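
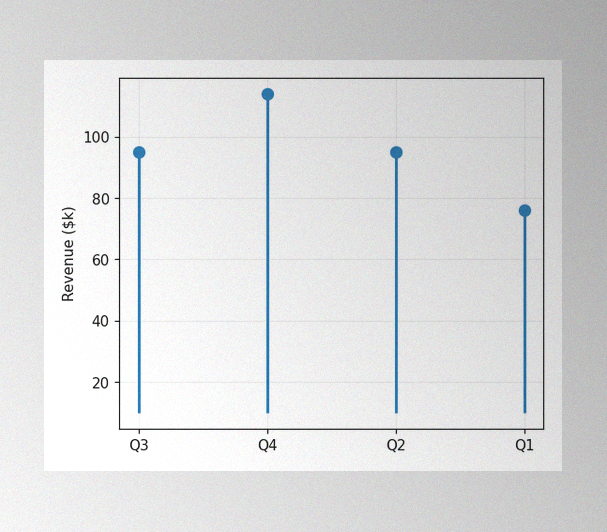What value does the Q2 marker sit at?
The image has some photo noise and uneven lighting. The Q2 marker sits at $95k.

$95k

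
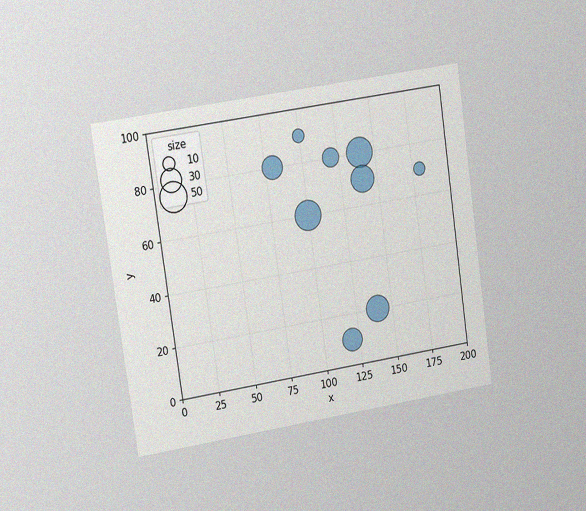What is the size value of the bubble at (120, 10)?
The chart is tilted about 8° counter-clockwise and viewed slightly from the left, with some photo noise. Matching the bubble at (120, 10) against the size legend gives 30.

30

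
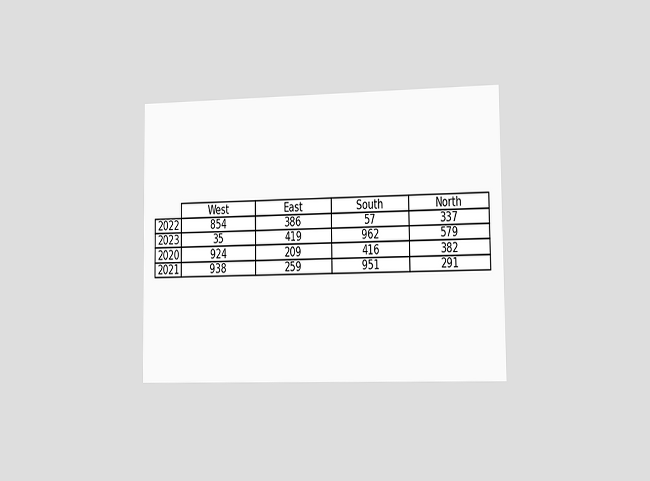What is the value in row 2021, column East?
The chart is viewed slightly from the right. The (2021, East) cell reads 259.

259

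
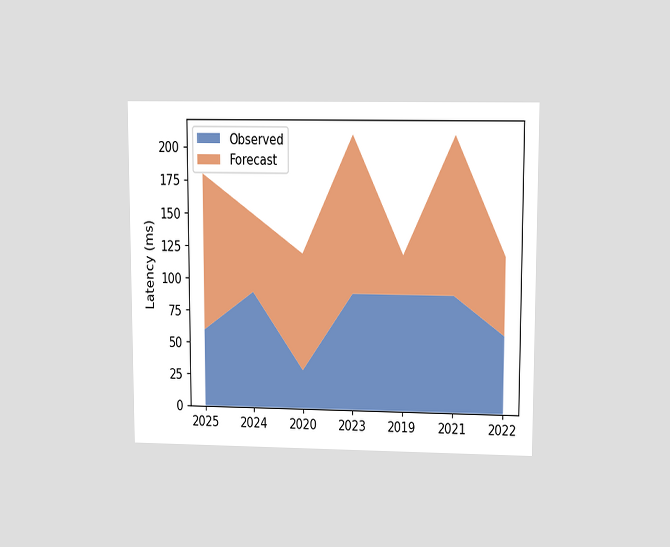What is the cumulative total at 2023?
The chart is viewed at a slight angle. The stacked total at 2023 reaches 210ms.

210ms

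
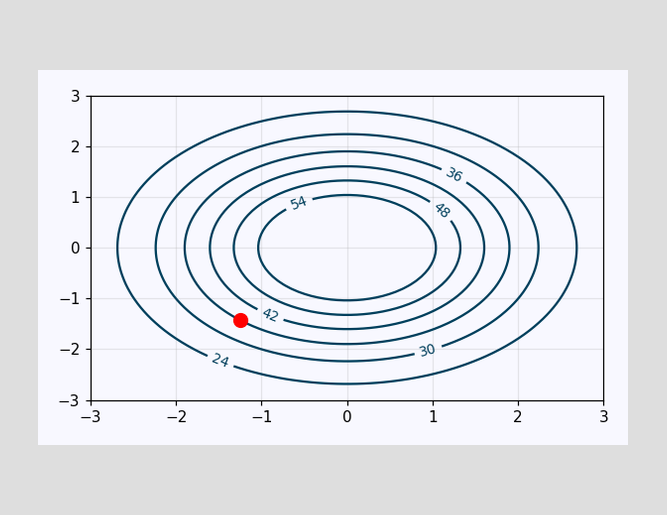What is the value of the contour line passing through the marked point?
36

The marked point sits on the contour labelled 36.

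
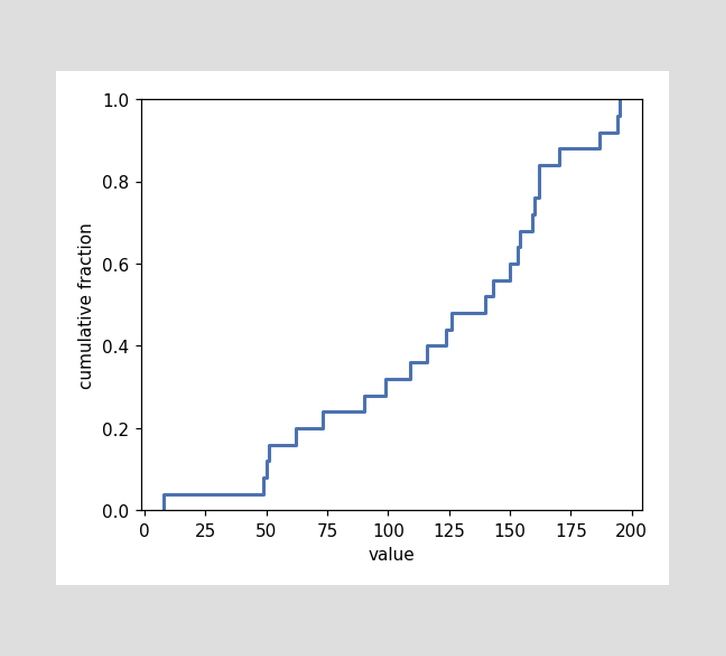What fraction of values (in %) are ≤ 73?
At x=73 the ECDF step is at 24%.

24%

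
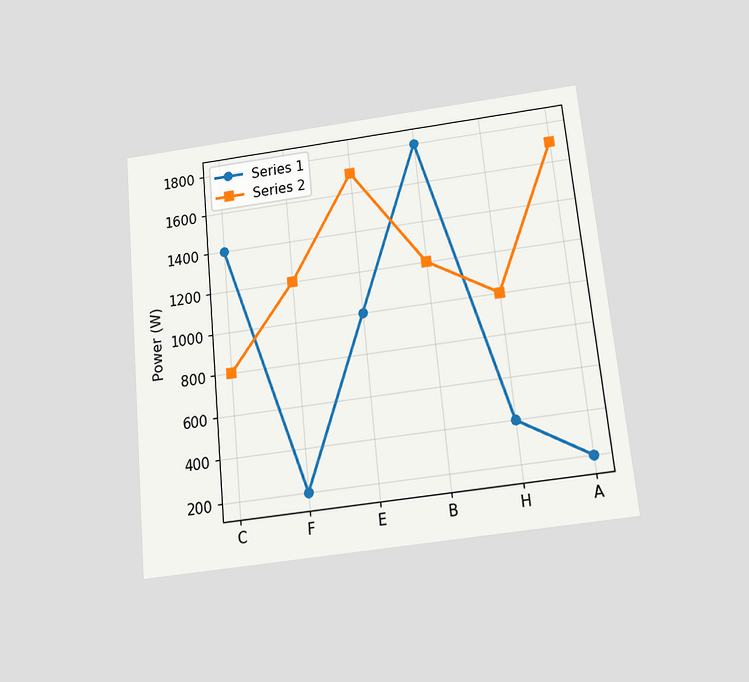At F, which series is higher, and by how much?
Series 2, by 1000W

The chart is tilted about 6° counter-clockwise and viewed slightly from below. At F, Series 2 sits above the other line by 1000W.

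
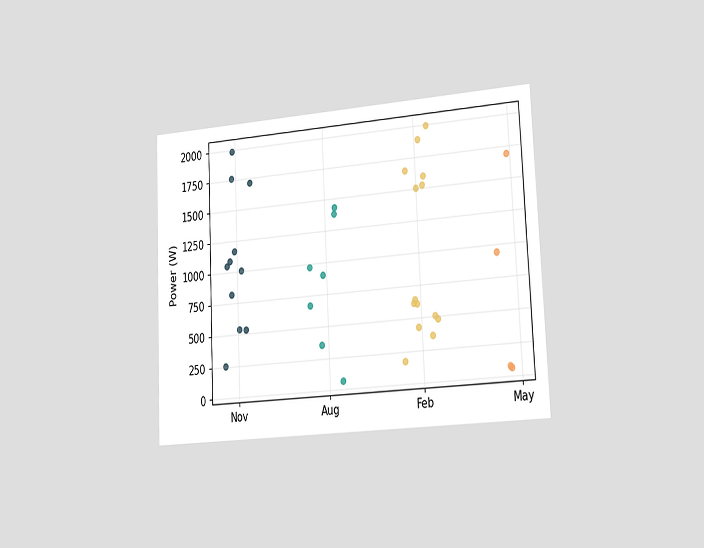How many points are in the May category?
4

The chart is tilted about 3° counter-clockwise and viewed slightly from the right. Counting the markers in the May column gives 4.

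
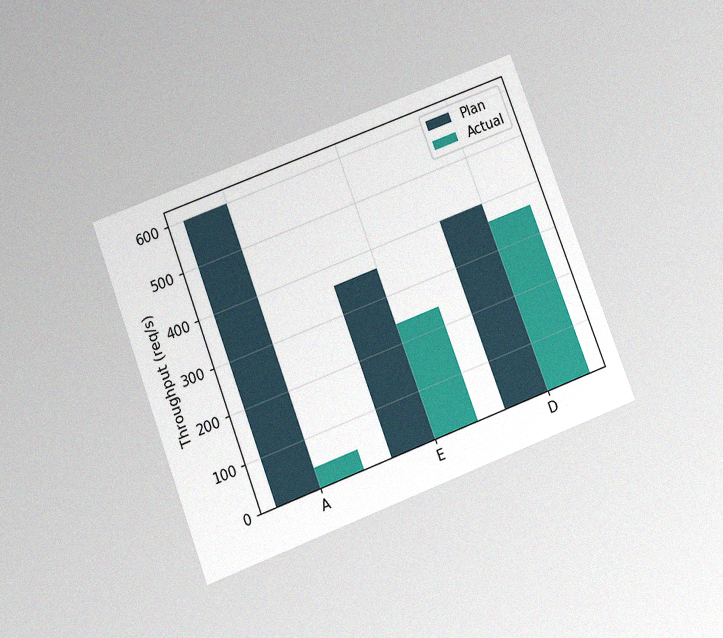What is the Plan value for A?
600req/s

The chart is tilted about 21° counter-clockwise and viewed slightly from below, with some photo noise. The Plan bar at A reaches 600req/s on the y-axis.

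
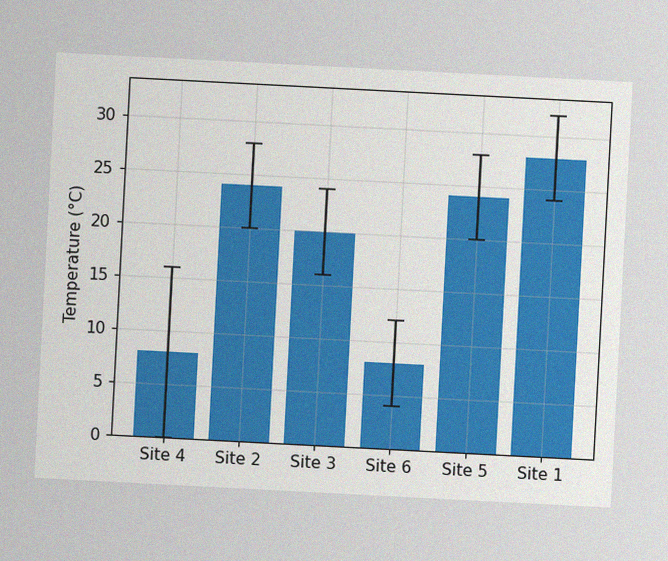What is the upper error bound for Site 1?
The chart is tilted about 3° clockwise, with some photo noise. The Site 1 bar's upper whisker reaches 32°C.

32°C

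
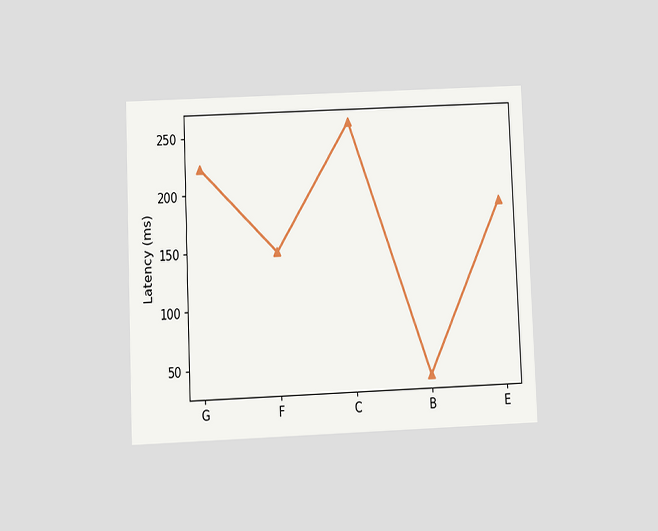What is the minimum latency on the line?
37ms

The chart is tilted about 2° counter-clockwise and viewed at a slight angle. The lowest point is at B, and reading across to the y-axis gives 37ms.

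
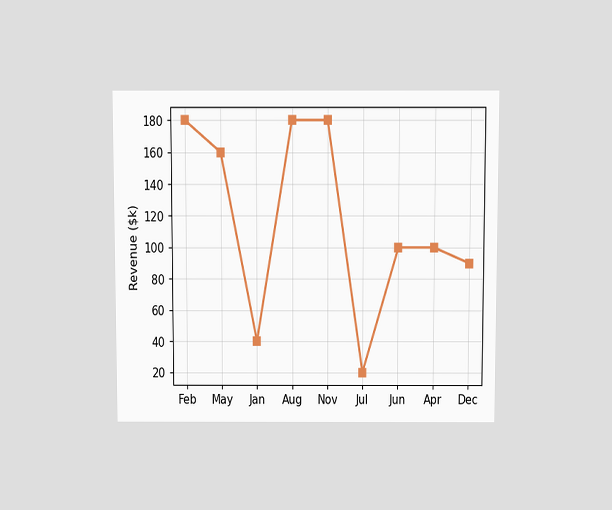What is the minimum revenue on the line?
The chart is viewed slightly from above. The lowest point is at Jul, and reading across to the y-axis gives $20k.

$20k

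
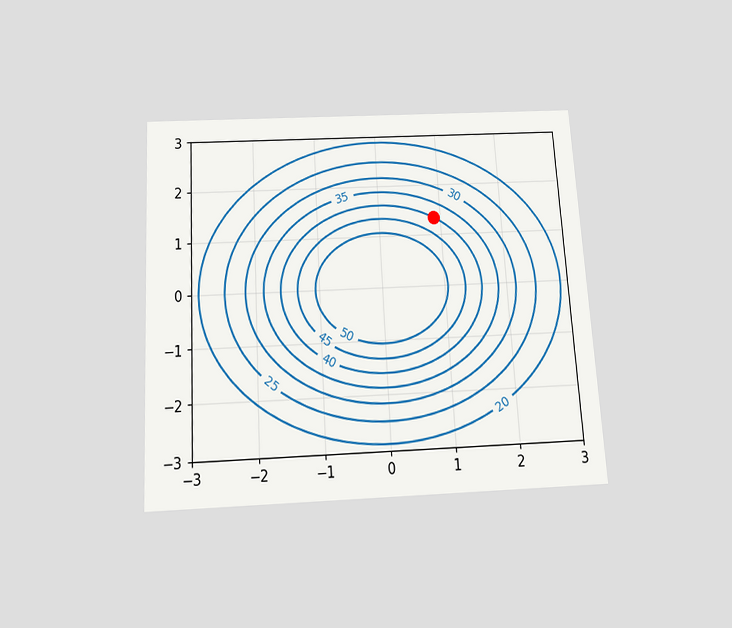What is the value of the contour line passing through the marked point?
40

The chart is tilted about 3° counter-clockwise and viewed slightly from below. The marked point sits on the contour labelled 40.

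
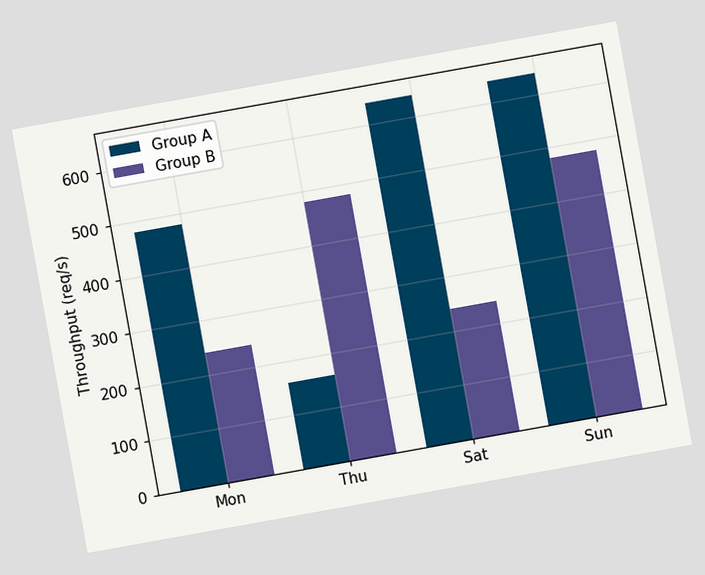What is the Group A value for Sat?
The chart is tilted about 10° counter-clockwise. The Group A bar at Sat reaches 640req/s on the y-axis.

640req/s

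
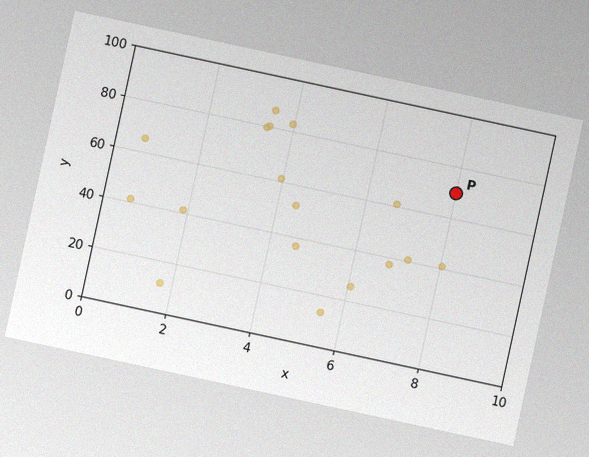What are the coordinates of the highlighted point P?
The chart is tilted about 12° clockwise, with some photo noise. Following the gridlines from P to each axis, P sits at (8, 70).

(8, 70)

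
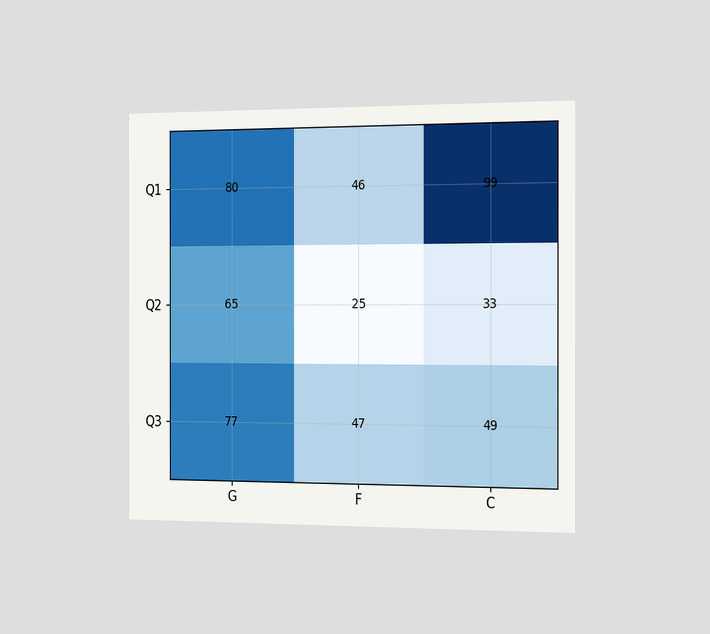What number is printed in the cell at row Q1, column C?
99

The chart is viewed slightly from the right. The (Q1, C) cell reads 99.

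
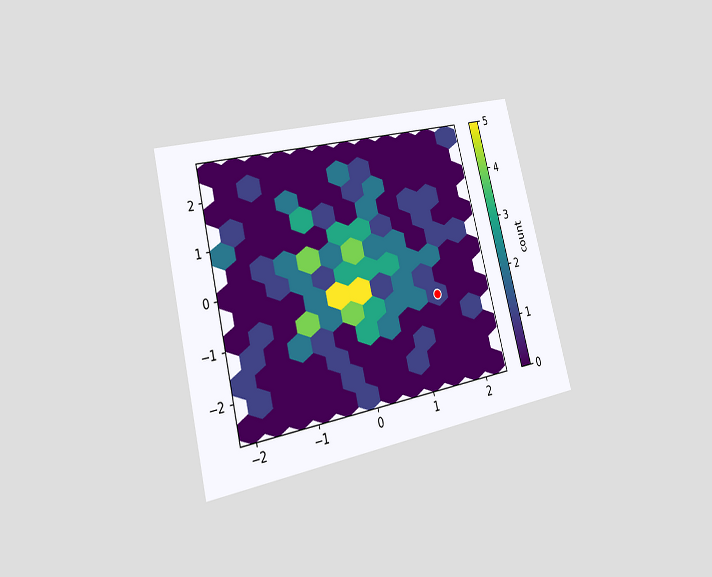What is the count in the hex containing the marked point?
The chart is tilted about 14° counter-clockwise and viewed slightly from the left. The marked hex reads 1 on the colorbar.

1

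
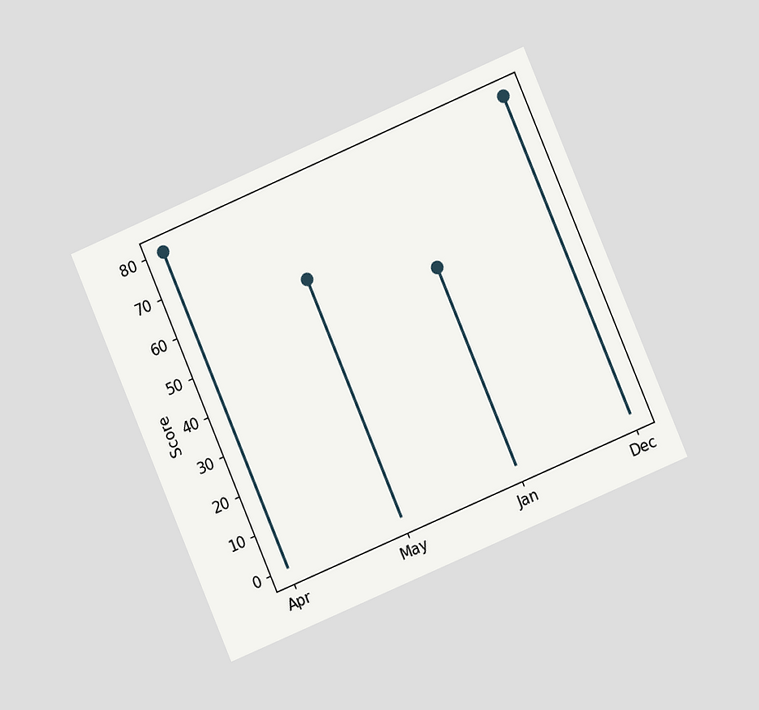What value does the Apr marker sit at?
The chart is tilted about 23° counter-clockwise and viewed at a slight angle. The Apr marker sits at 80.

80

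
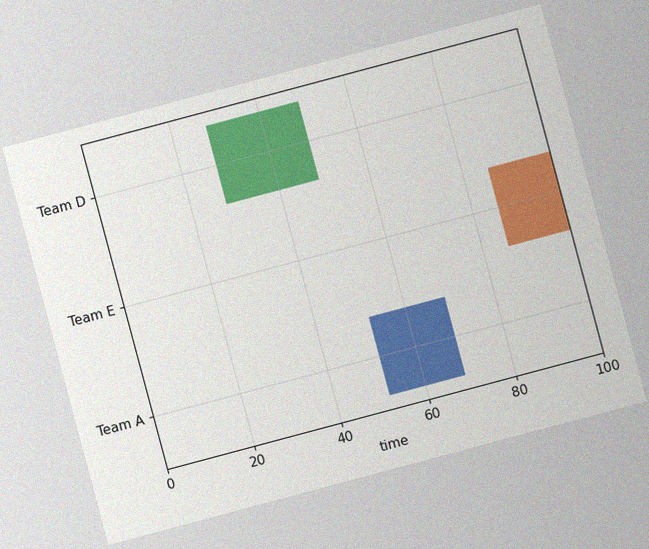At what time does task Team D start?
28

The chart is tilted about 15° counter-clockwise, with some photo noise. The Team D bar begins at t=28.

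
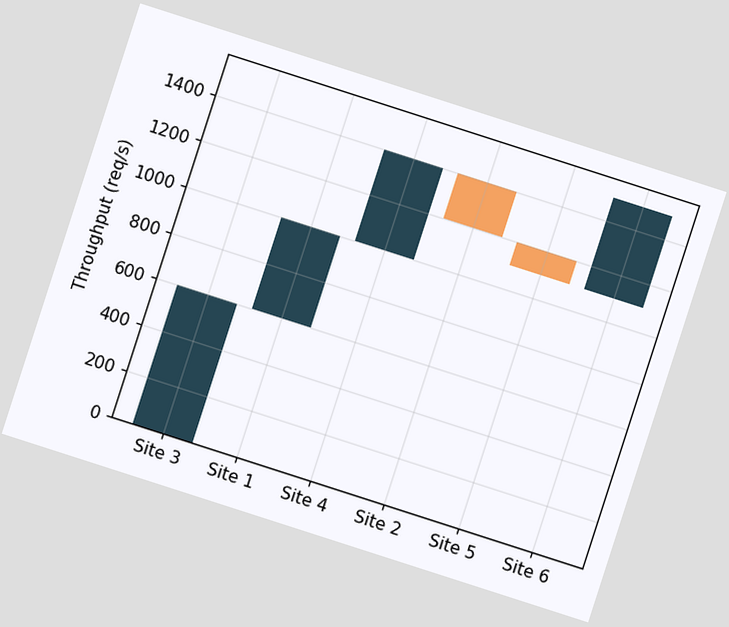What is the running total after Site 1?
The chart is tilted about 18° clockwise. After Site 1 the running total reaches 1000req/s.

1000req/s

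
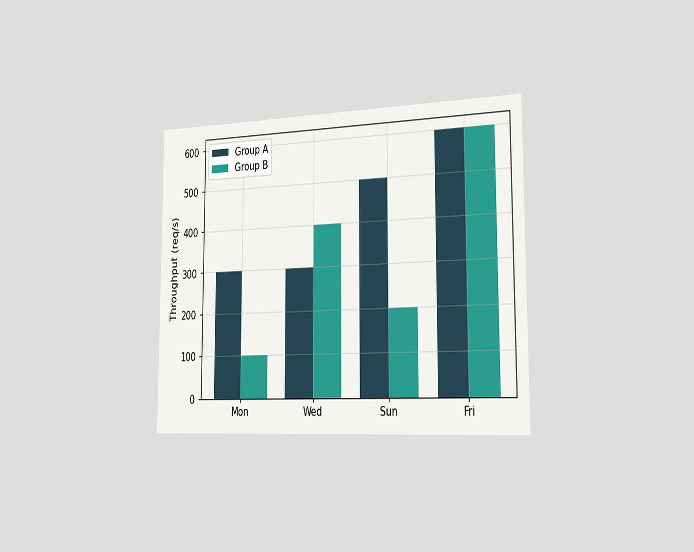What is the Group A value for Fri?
600req/s

The chart is viewed slightly from the right. The Group A bar at Fri reaches 600req/s on the y-axis.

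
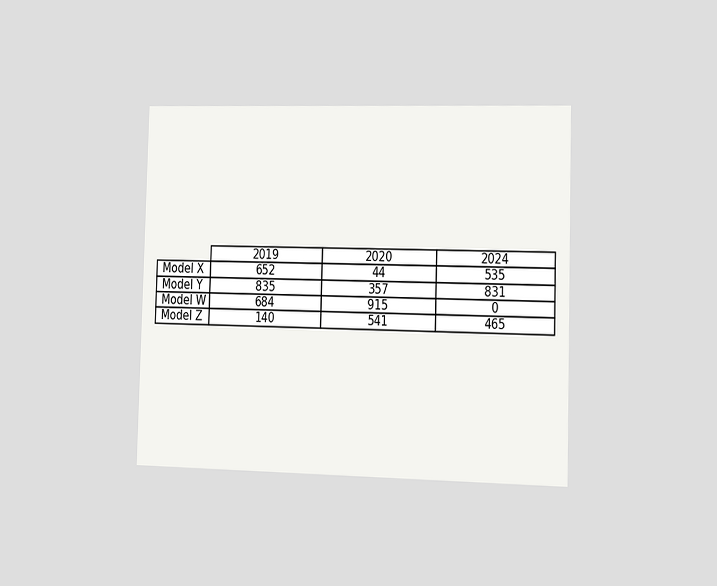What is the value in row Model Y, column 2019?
835

The chart is viewed slightly from the right. The (Model Y, 2019) cell reads 835.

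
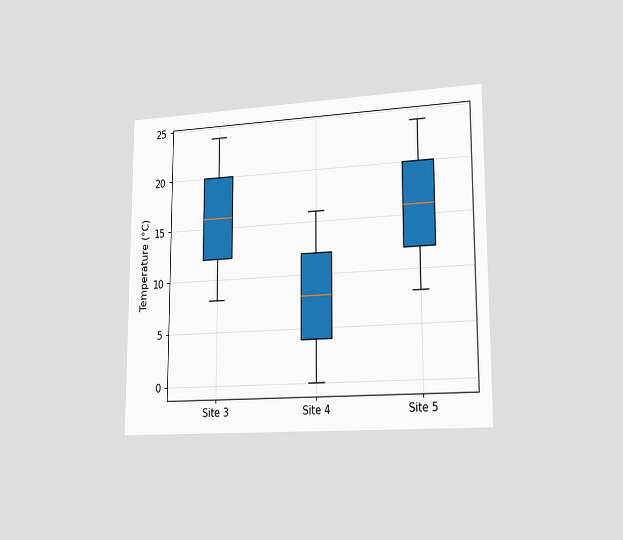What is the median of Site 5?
16°C

The chart is viewed slightly from the right. The median line in the Site 5 box sits at 16°C.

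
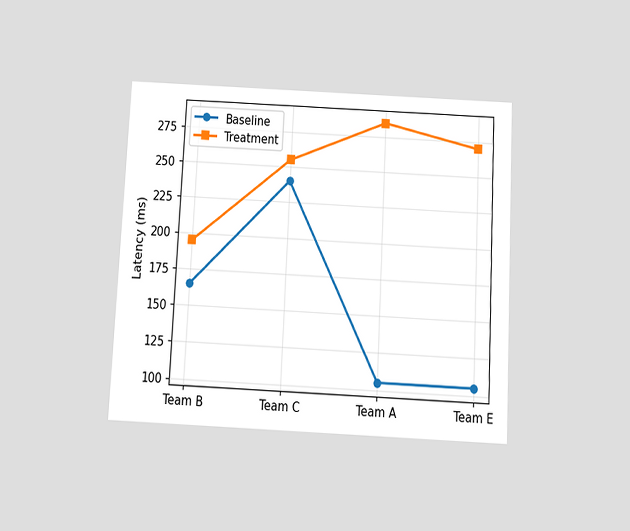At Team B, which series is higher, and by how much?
Treatment, by 30ms

The chart is tilted about 3° clockwise and viewed slightly from below. At Team B, Treatment sits above the other line by 30ms.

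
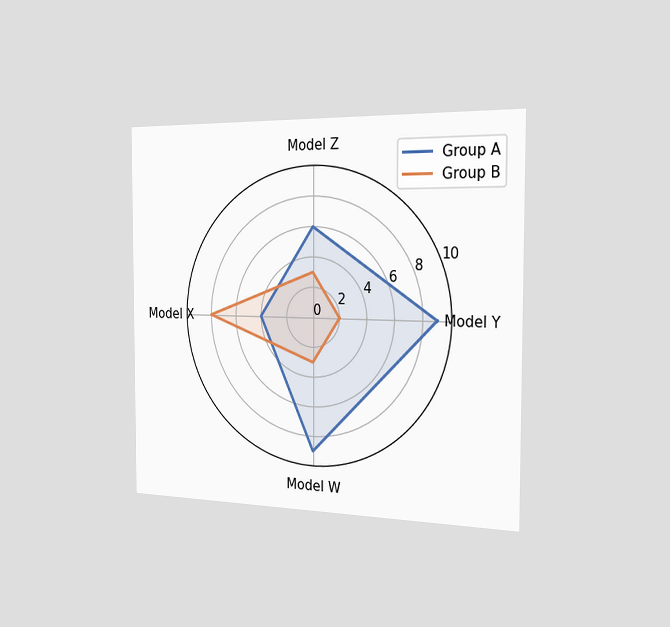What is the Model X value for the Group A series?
4

The chart is viewed slightly from the right. On the Model X axis, Group A reaches 4.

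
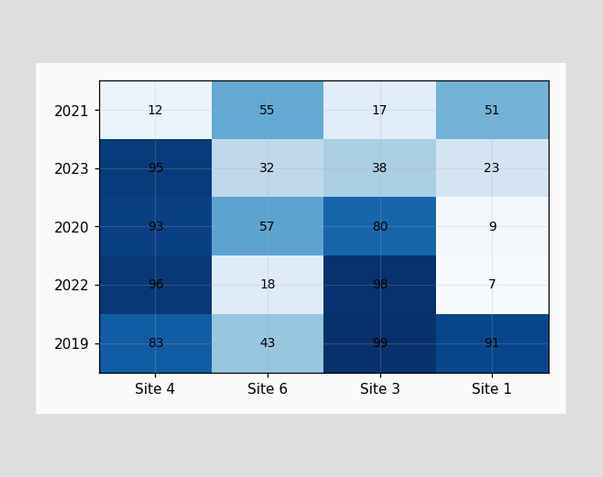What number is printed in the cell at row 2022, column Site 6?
The (2022, Site 6) cell reads 18.

18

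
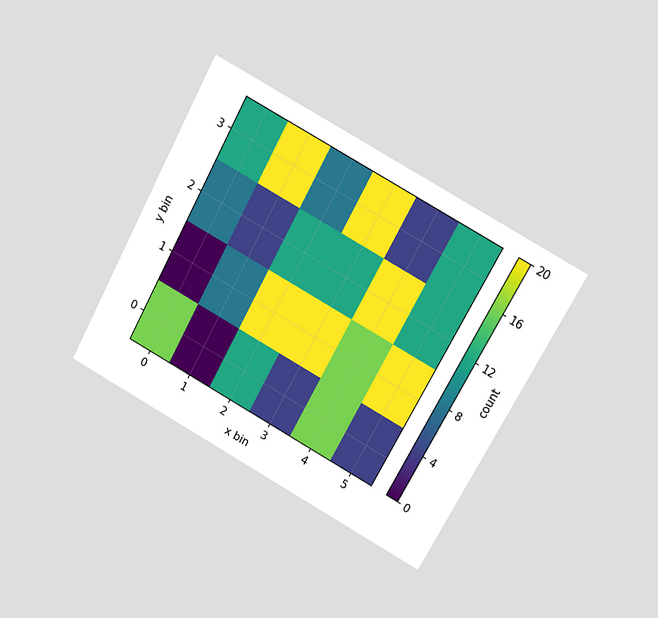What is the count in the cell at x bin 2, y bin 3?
The chart is tilted about 29° clockwise and viewed at a slight angle. Matching the cell (2, 3) against the colorbar gives 8.

8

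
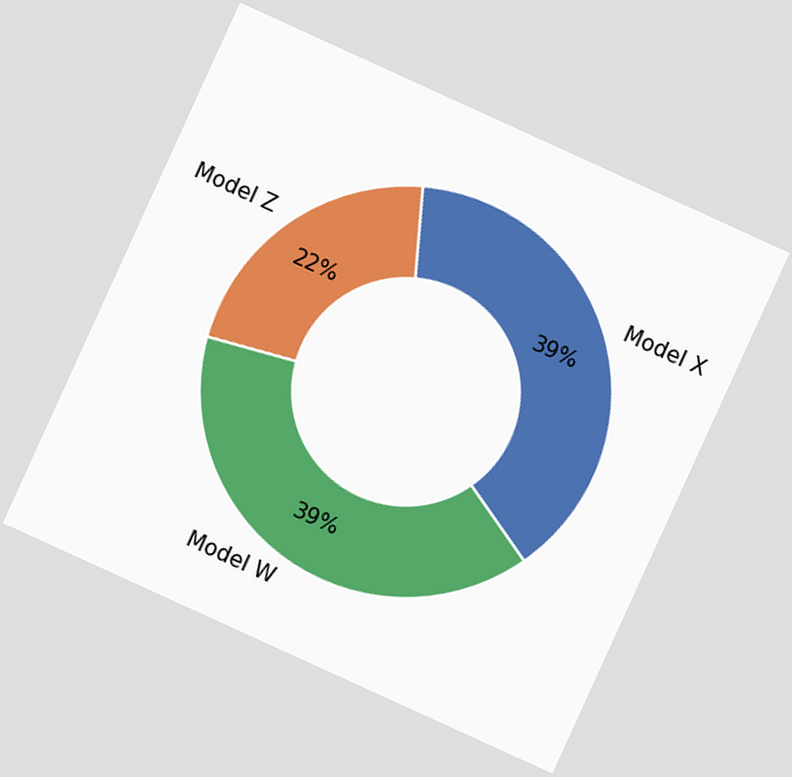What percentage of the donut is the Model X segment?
The chart is tilted about 25° clockwise. The Model X segment takes up 39% of the ring.

39%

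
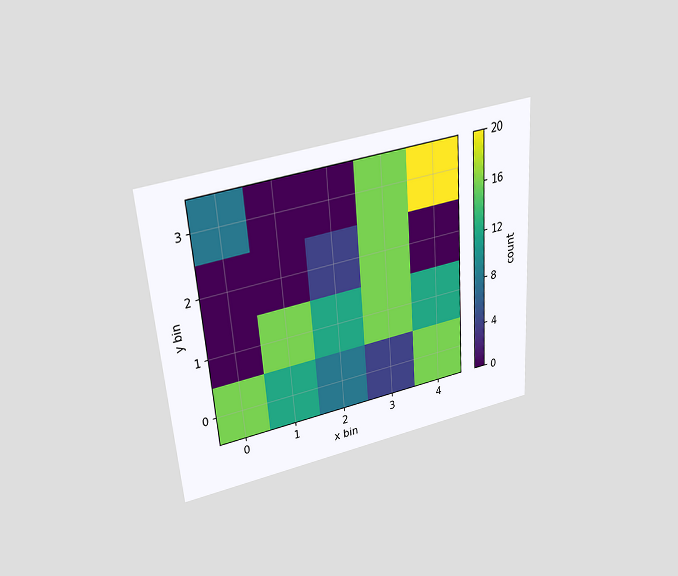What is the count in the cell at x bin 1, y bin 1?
The chart is tilted about 4° counter-clockwise and viewed slightly from above. Matching the cell (1, 1) against the colorbar gives 16.

16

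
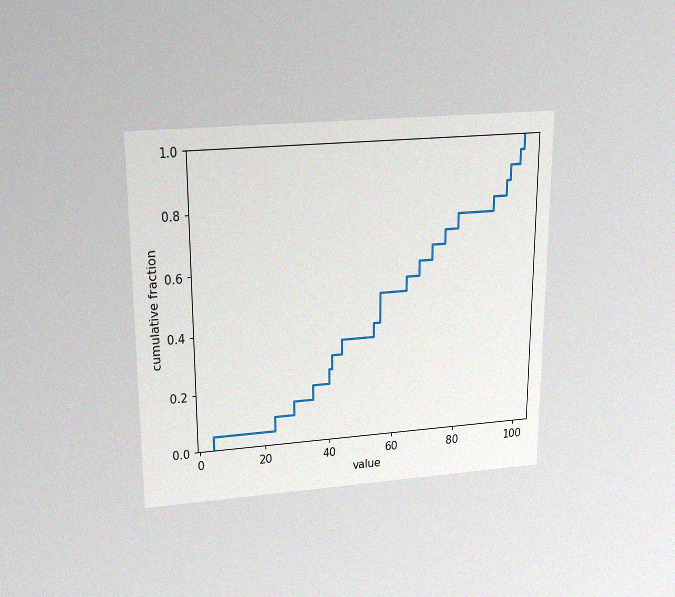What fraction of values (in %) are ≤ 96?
The chart is viewed slightly from above, with some photo noise. At x=96 the ECDF step is at 90%.

90%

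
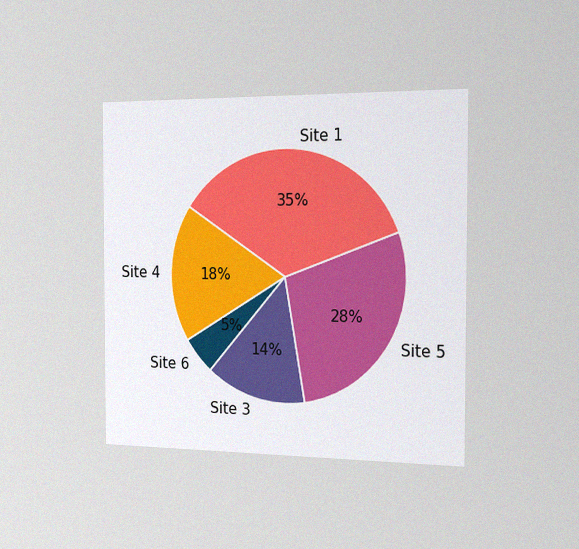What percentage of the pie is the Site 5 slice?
The chart is viewed slightly from the right, with some photo noise. The Site 5 slice takes up 28% of the pie.

28%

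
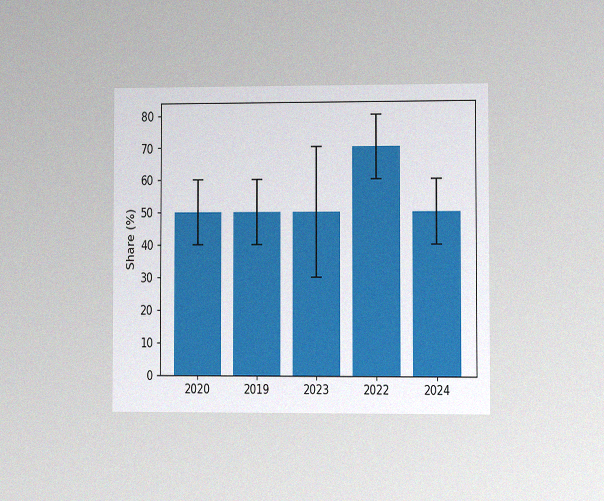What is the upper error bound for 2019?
The chart is viewed at a slight angle, with some photo noise. The 2019 bar's upper whisker reaches 60%.

60%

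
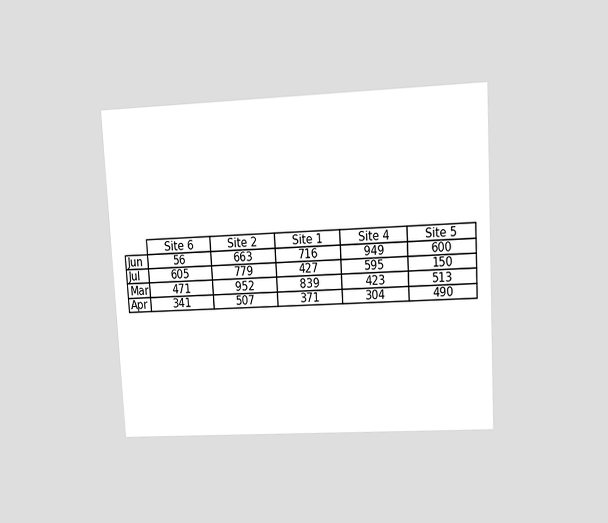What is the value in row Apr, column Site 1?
The chart is tilted about 3° counter-clockwise and viewed at a slight angle. The (Apr, Site 1) cell reads 371.

371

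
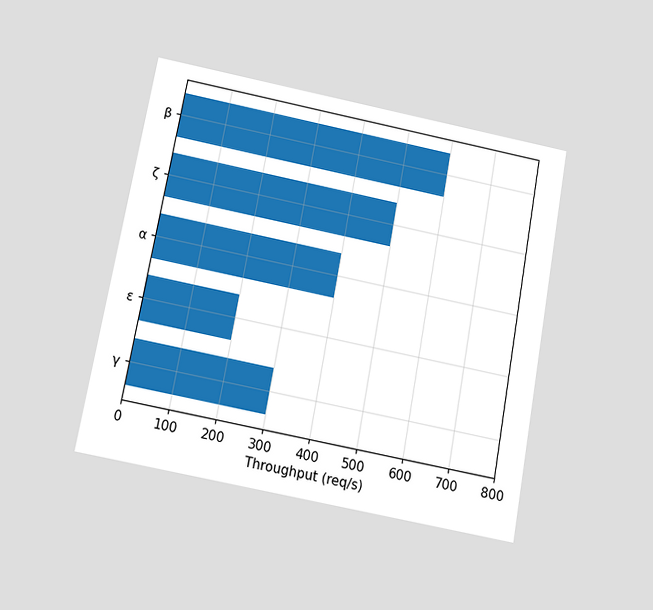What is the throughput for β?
600req/s

The chart is tilted about 10° clockwise and viewed slightly from below. Reading along the chart's x-axis, the β bar reaches 600req/s.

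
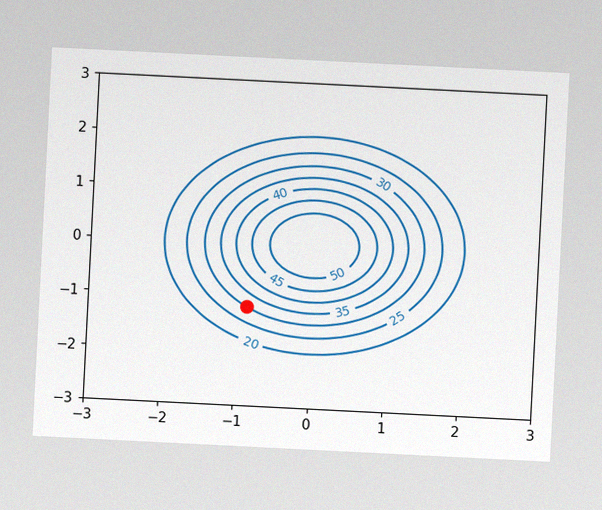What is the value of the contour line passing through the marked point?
The chart is tilted about 3° clockwise, with some photo noise. The marked point sits on the contour labelled 30.

30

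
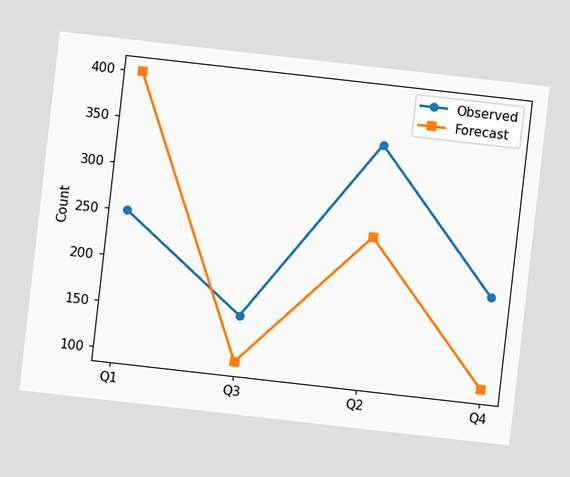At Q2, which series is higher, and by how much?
Observed, by 100

The chart is tilted about 6° clockwise. At Q2, Observed sits above the other line by 100.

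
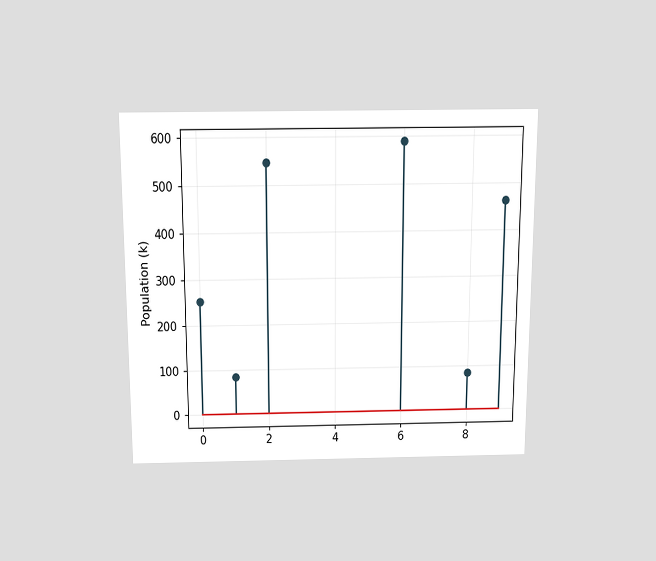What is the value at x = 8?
The chart is viewed slightly from above. The stem at x=8 reaches 84k.

84k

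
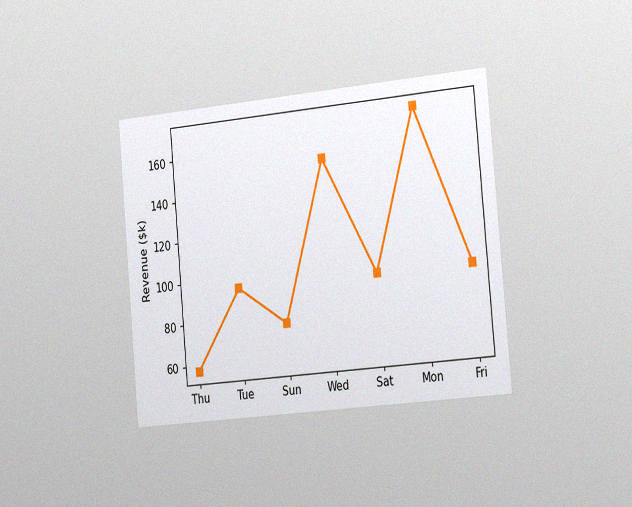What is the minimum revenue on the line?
$57k

The chart is tilted about 5° counter-clockwise and viewed slightly from the right, with some photo noise. The lowest point is at Thu, and reading across to the y-axis gives $57k.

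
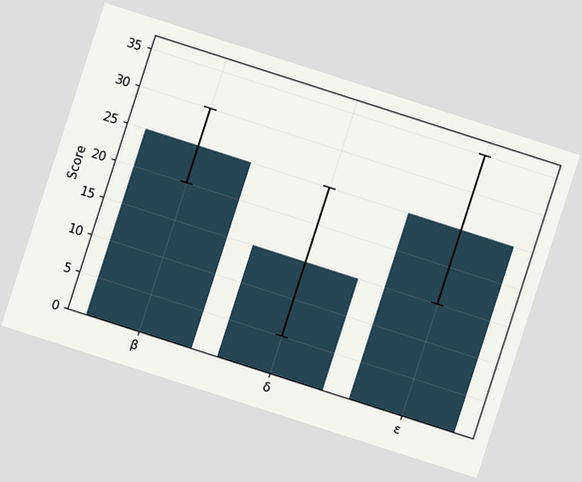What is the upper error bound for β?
30

The chart is tilted about 18° clockwise. The β bar's upper whisker reaches 30.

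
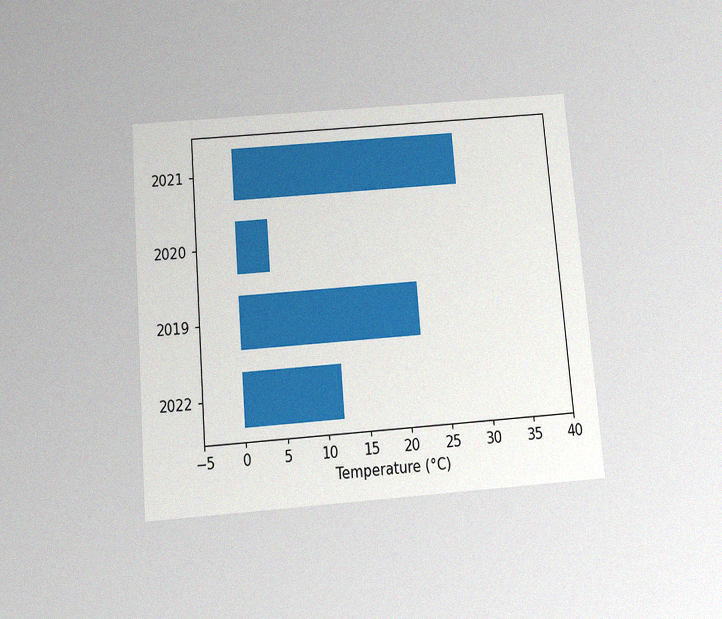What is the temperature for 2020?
The chart is tilted about 5° counter-clockwise and viewed slightly from below, with some photo noise. Reading along the chart's x-axis, the 2020 bar reaches 4°C.

4°C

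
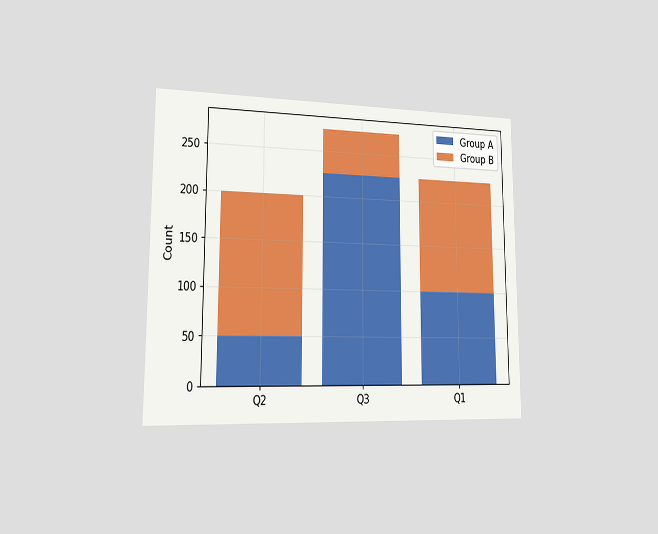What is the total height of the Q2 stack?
200

The chart is viewed slightly from the left. The Q2 stack's top reaches 200 on the y-axis.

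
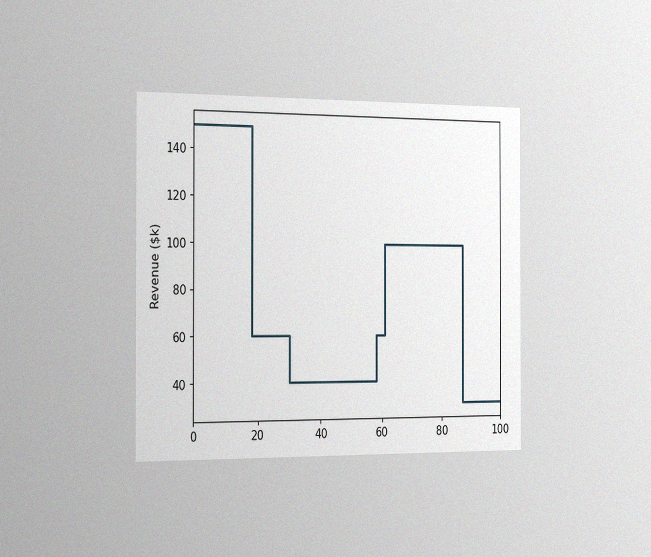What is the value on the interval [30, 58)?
The chart is viewed slightly from the left, with some photo noise. On [30, 58) the step sits at $40k.

$40k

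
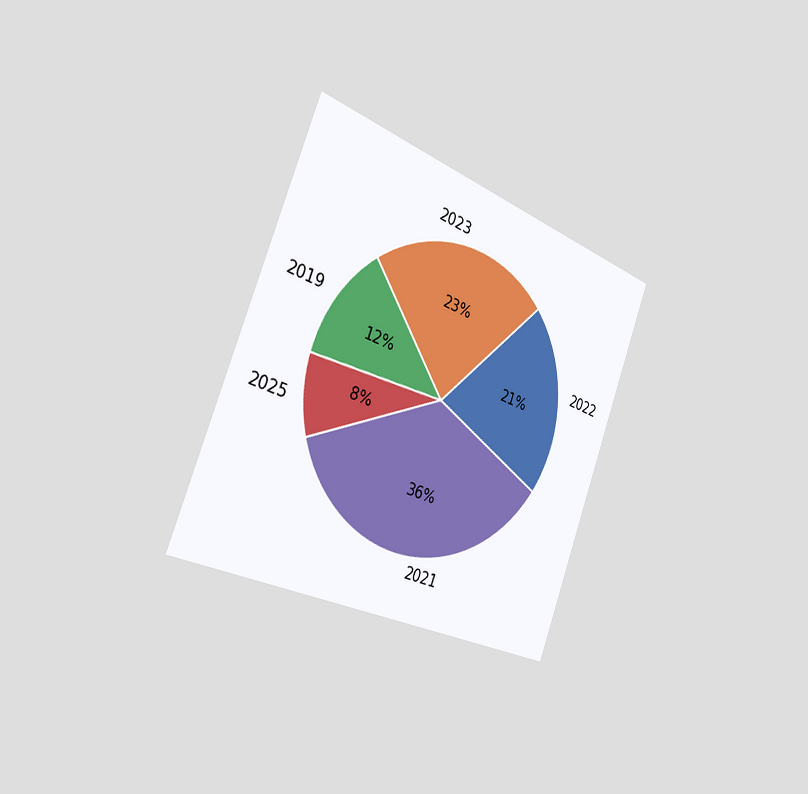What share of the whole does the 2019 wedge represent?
12%

The chart is tilted about 21° clockwise and viewed slightly from the left. The 2019 slice takes up 12% of the pie.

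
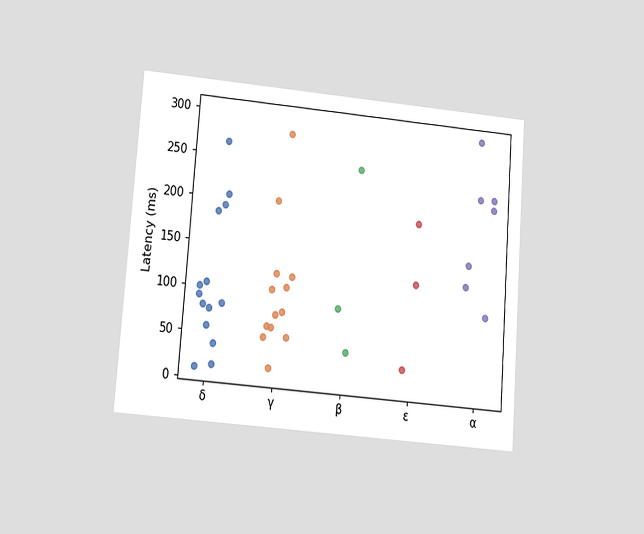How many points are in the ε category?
3

The chart is tilted about 4° clockwise and viewed slightly from below. Counting the markers in the ε column gives 3.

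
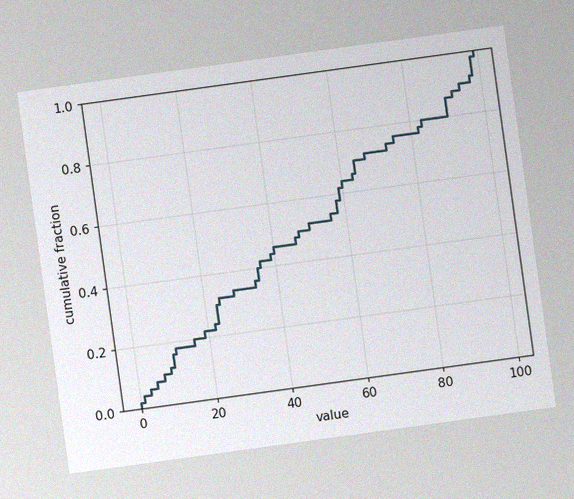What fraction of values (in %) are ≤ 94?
90%

The chart is tilted about 8° counter-clockwise, with some photo noise. At x=94 the ECDF step is at 90%.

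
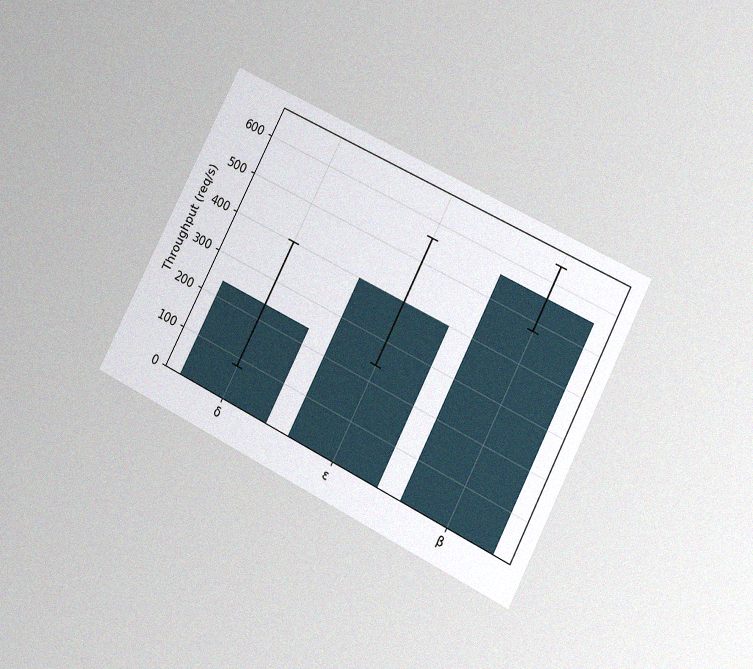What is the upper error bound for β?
640req/s

The chart is tilted about 27° clockwise and viewed at a slight angle, with some photo noise. The β bar's upper whisker reaches 640req/s.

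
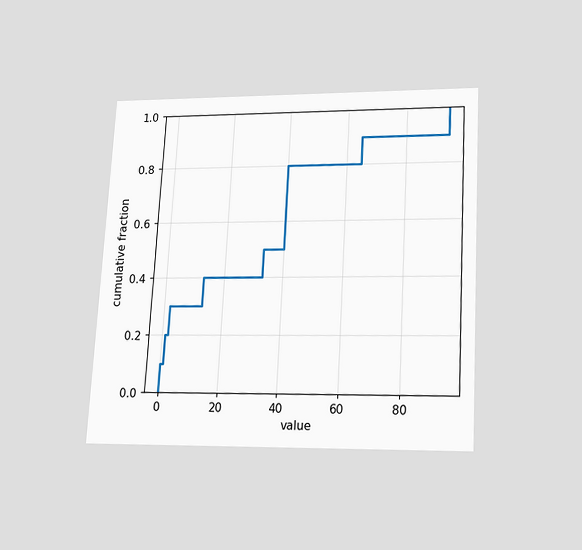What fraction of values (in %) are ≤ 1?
20%

The chart is tilted about 3° clockwise and viewed slightly from below. At x=1 the ECDF step is at 20%.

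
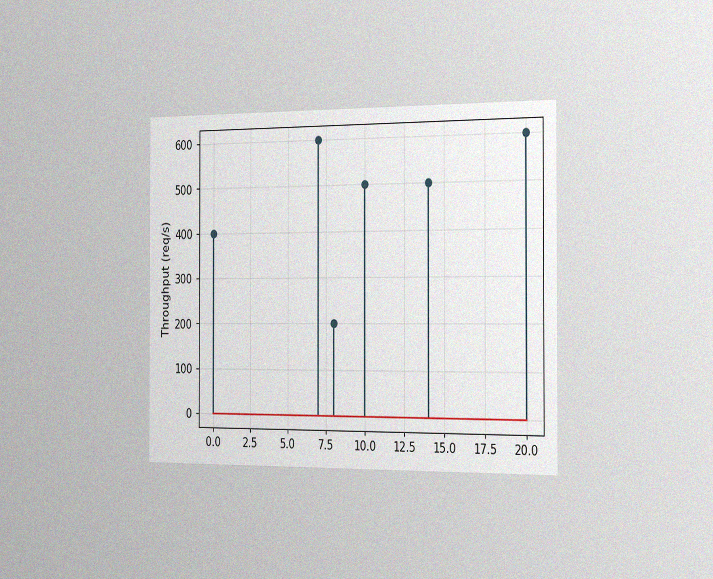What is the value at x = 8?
200req/s

The chart is viewed slightly from the right, with some photo noise. The stem at x=8 reaches 200req/s.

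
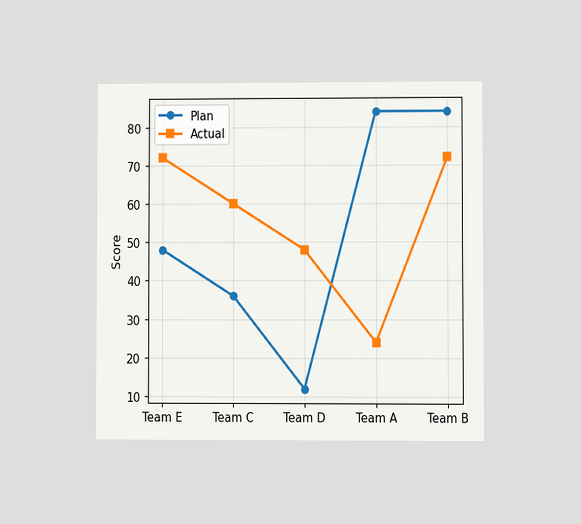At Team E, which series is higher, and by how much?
The chart is viewed at a slight angle. At Team E, Actual sits above the other line by 24.

Actual, by 24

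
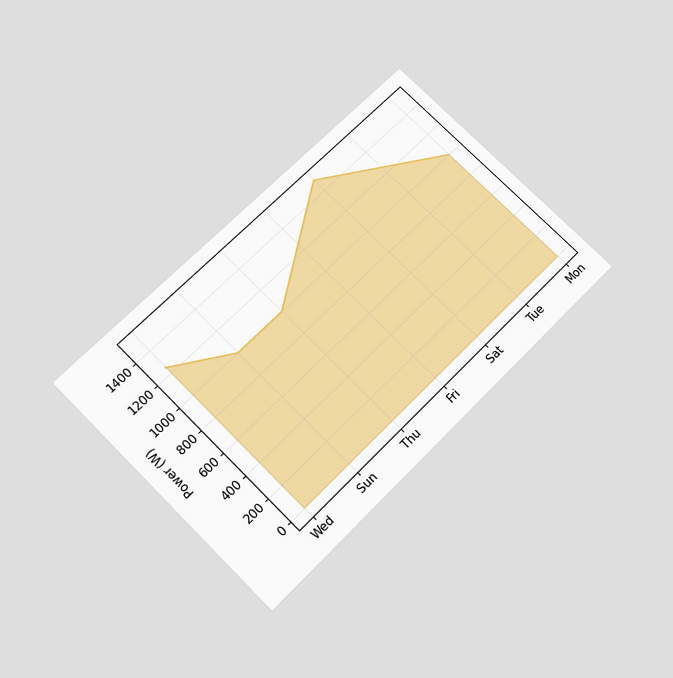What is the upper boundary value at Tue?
1250W

The chart is tilted about 45° counter-clockwise and viewed slightly from below. At Tue the upper boundary is at 1250W.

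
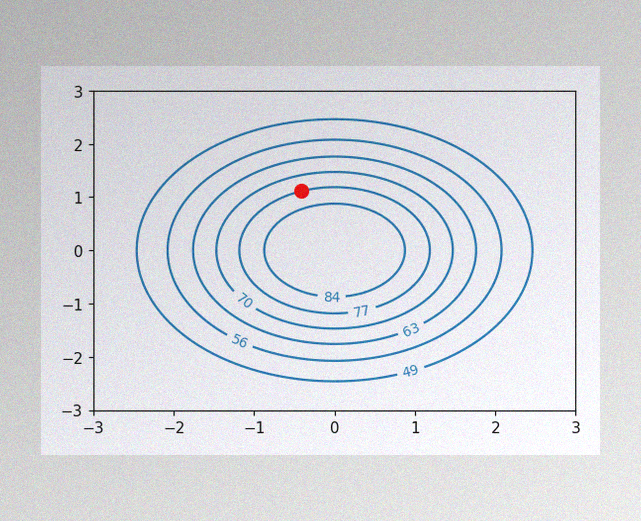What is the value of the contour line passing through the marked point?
The image has some photo noise and uneven lighting. The marked point sits on the contour labelled 77.

77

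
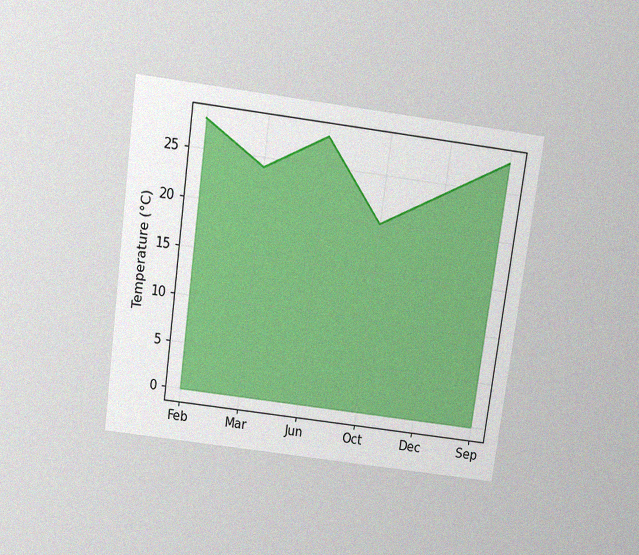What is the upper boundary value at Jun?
28°C

The chart is tilted about 8° clockwise and viewed slightly from above, with some photo noise. At Jun the upper boundary is at 28°C.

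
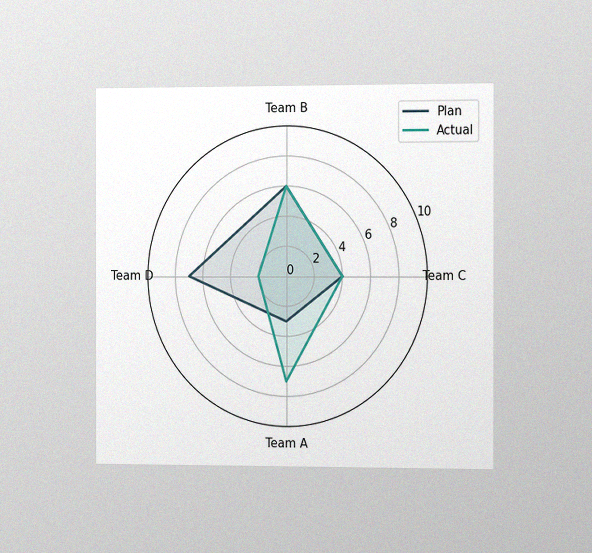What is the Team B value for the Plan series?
The chart is viewed slightly from the right, with some photo noise. On the Team B axis, Plan reaches 6.

6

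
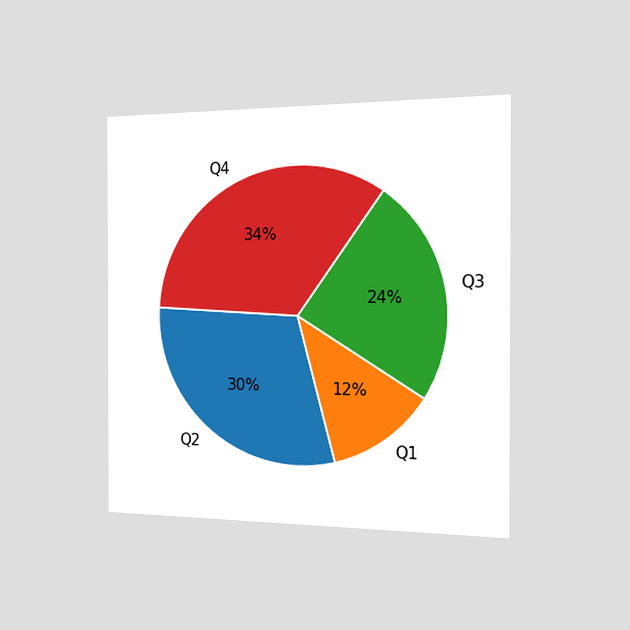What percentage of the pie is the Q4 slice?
34%

The chart is viewed slightly from the right. The Q4 slice takes up 34% of the pie.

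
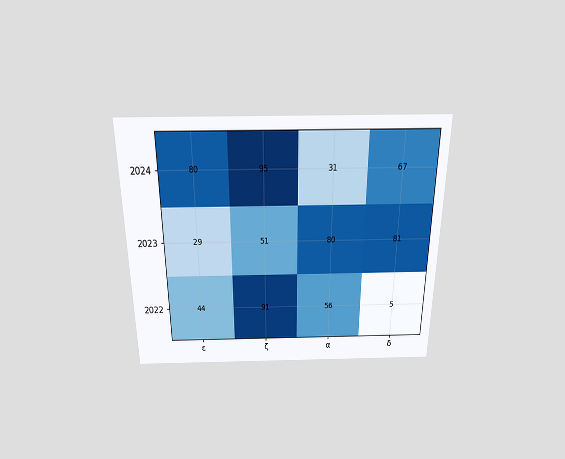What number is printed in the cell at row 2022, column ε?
The chart is viewed slightly from above. The (2022, ε) cell reads 44.

44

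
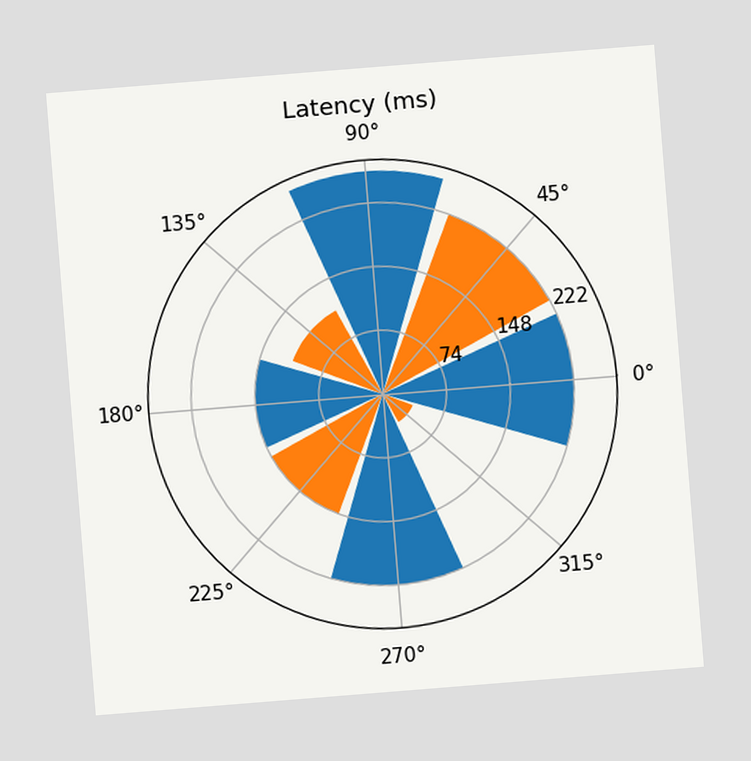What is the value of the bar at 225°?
148ms

The chart is tilted about 5° counter-clockwise. The bar at 225° reaches 148ms on the radial axis.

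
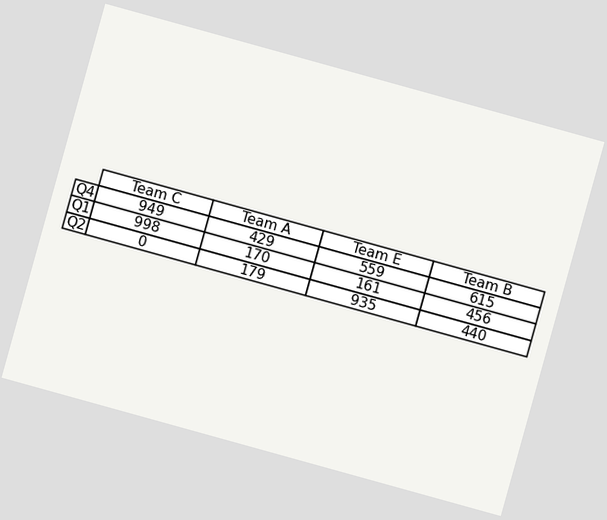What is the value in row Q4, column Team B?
615

The chart is tilted about 16° clockwise. The (Q4, Team B) cell reads 615.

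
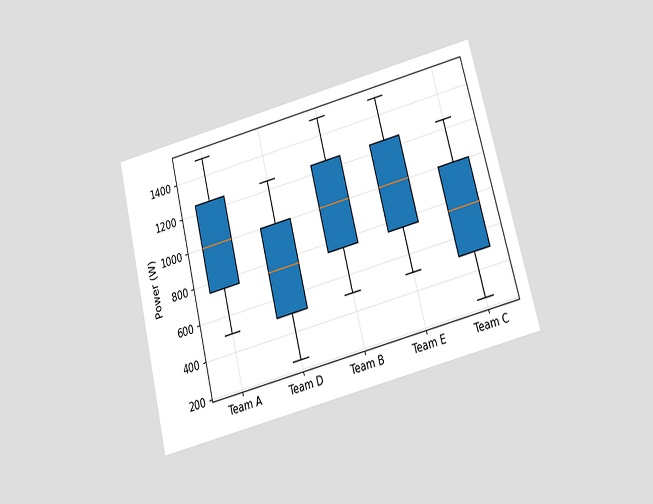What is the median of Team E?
1000W

The chart is tilted about 14° counter-clockwise and viewed at a slight angle. The median line in the Team E box sits at 1000W.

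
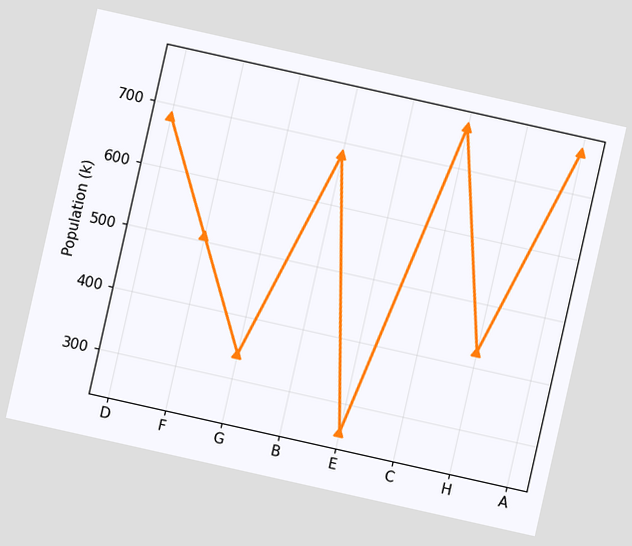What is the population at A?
765k

The chart is tilted about 13° clockwise. At A, the line is at 765k.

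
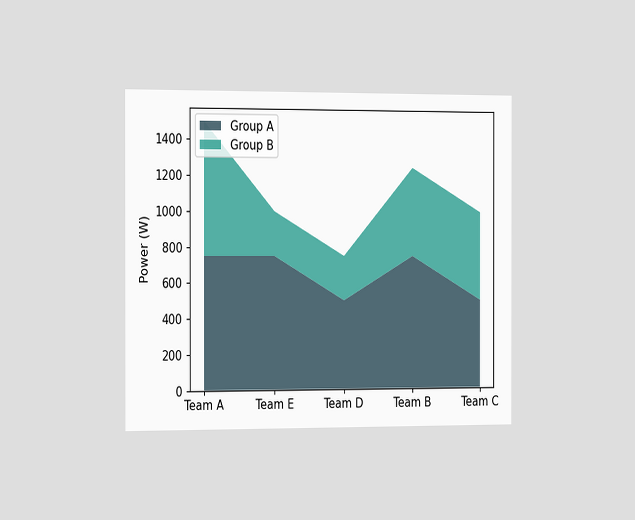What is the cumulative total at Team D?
The chart is viewed slightly from the left. The stacked total at Team D reaches 750W.

750W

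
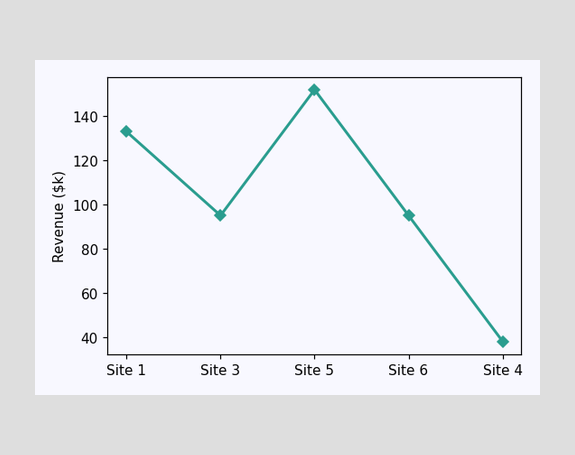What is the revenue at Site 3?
At Site 3, the line is at $95k.

$95k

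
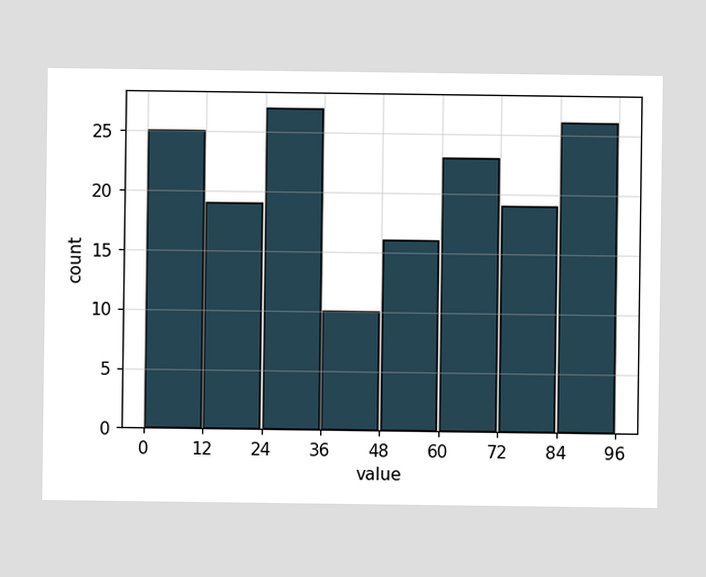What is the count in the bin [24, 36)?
27

The [24, 36) bin has height 27.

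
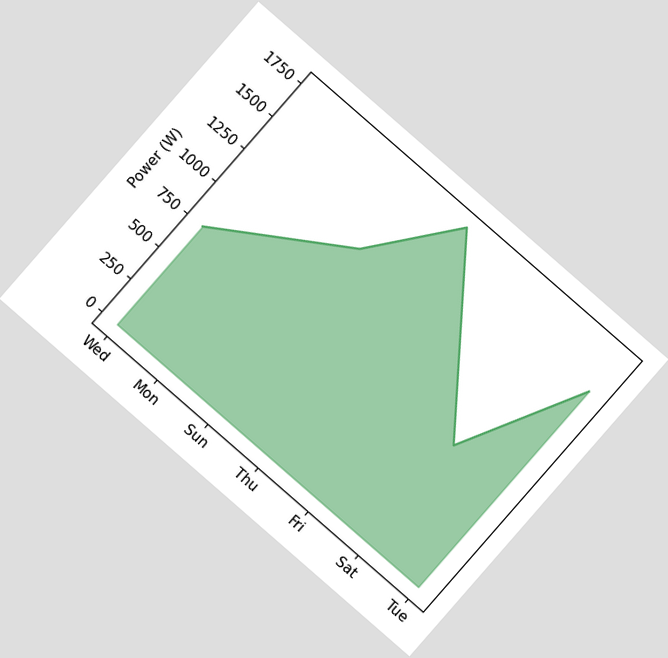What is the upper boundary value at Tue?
The chart is tilted about 41° clockwise. At Tue the upper boundary is at 1500W.

1500W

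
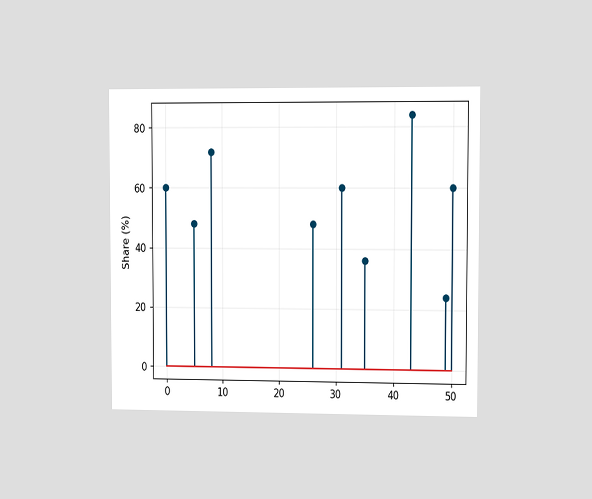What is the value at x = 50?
The chart is viewed slightly from the right. The stem at x=50 reaches 60%.

60%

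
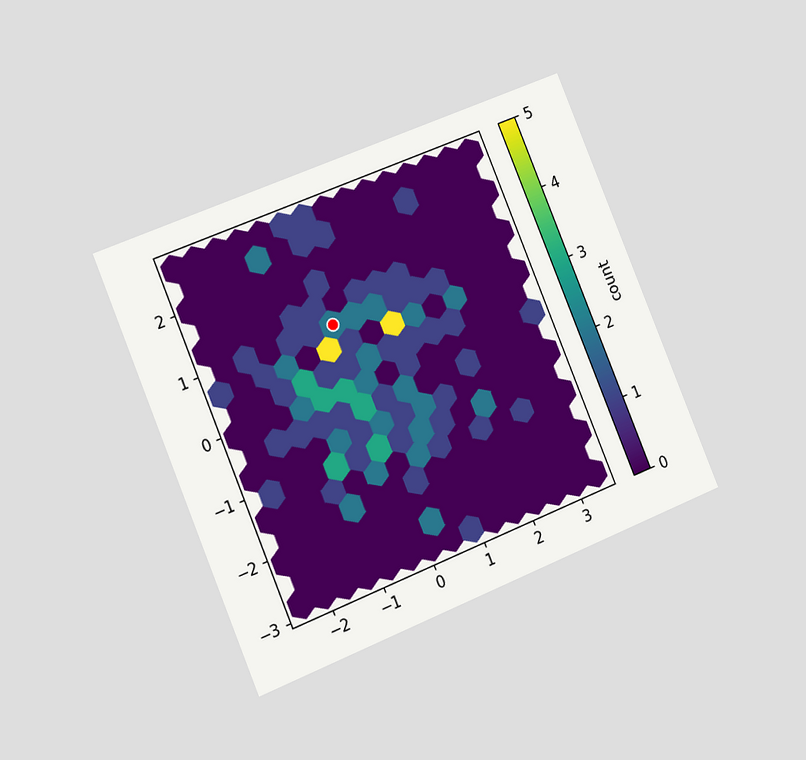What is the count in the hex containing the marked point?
2

The chart is tilted about 22° counter-clockwise and viewed slightly from the left. The marked hex reads 2 on the colorbar.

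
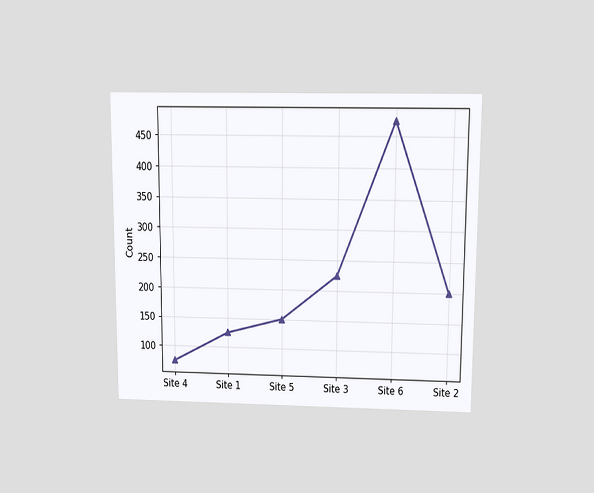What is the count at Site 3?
The chart is viewed slightly from above. At Site 3, the line is at 225.

225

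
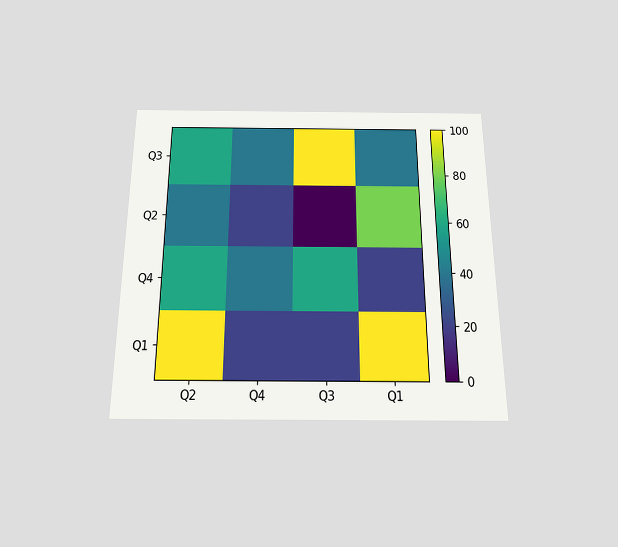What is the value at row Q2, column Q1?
80

The chart is viewed slightly from below. Matching cell (Q2, Q1) against the colorbar gives 80.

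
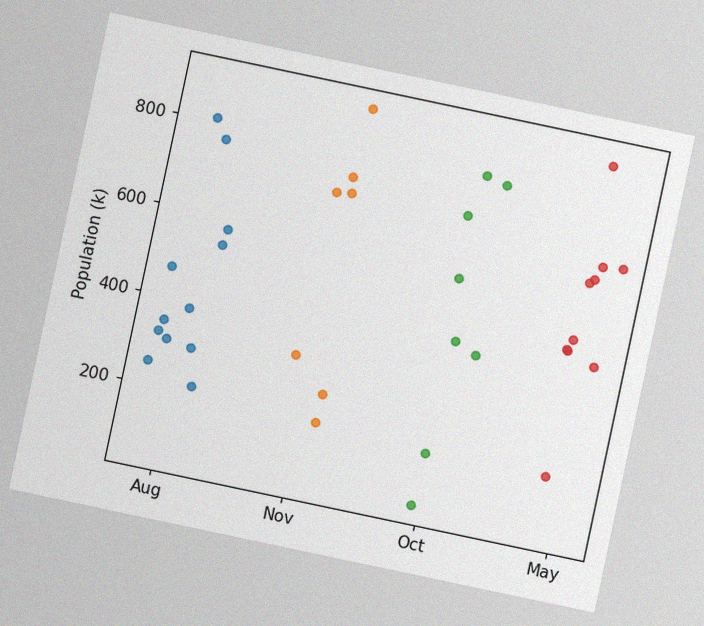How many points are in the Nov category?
The chart is tilted about 12° clockwise, with some photo noise. Counting the markers in the Nov column gives 7.

7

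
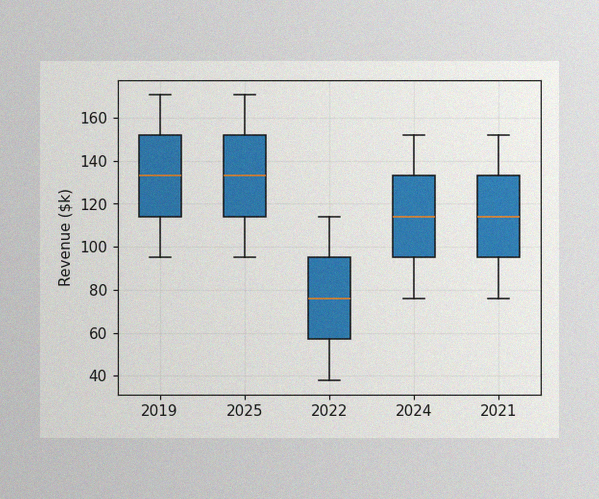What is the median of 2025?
$133k

The image has some photo noise and uneven lighting. The median line in the 2025 box sits at $133k.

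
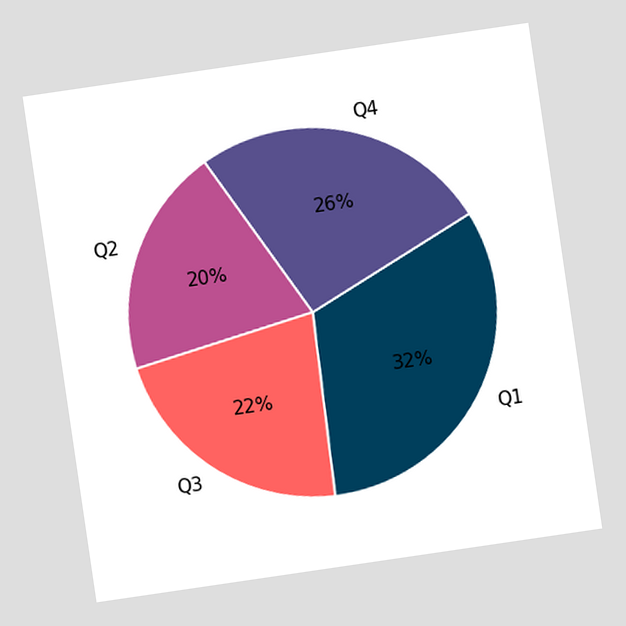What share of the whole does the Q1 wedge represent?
32%

The chart is tilted about 8° counter-clockwise. The Q1 slice takes up 32% of the pie.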